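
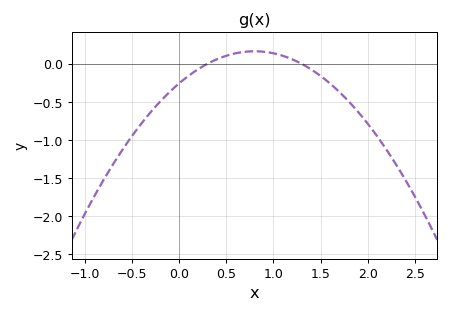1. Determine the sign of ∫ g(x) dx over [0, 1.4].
positive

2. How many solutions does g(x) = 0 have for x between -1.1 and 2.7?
2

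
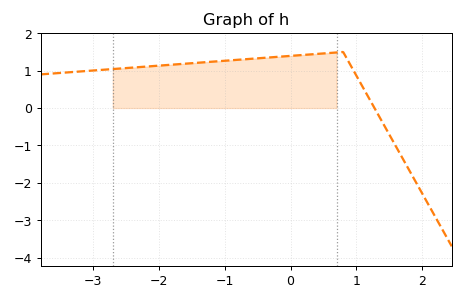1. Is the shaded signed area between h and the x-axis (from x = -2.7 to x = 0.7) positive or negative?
positive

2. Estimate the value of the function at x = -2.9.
1.02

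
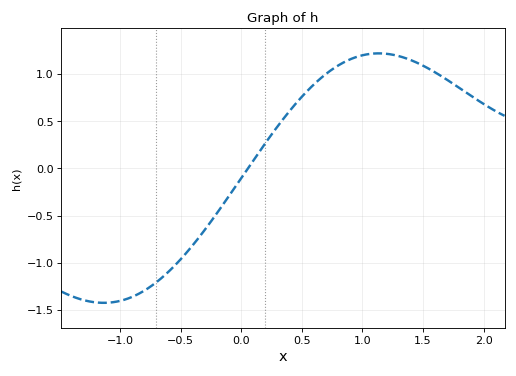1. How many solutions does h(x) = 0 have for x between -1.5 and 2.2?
1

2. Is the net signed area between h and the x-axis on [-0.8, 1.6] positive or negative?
positive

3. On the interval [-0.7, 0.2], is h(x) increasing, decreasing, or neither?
increasing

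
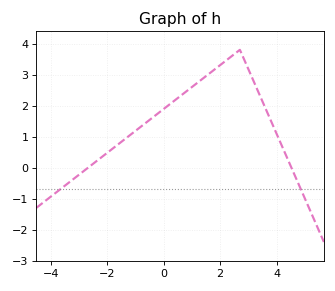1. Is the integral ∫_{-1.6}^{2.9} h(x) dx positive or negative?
positive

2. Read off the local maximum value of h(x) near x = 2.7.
3.8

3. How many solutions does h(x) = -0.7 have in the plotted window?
2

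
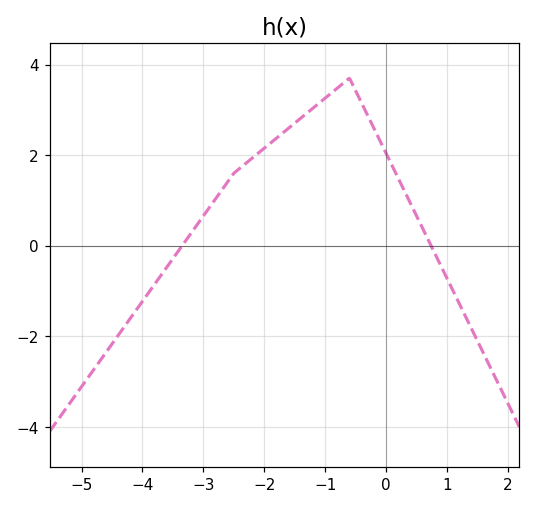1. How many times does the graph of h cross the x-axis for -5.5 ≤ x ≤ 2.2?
2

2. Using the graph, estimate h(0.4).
1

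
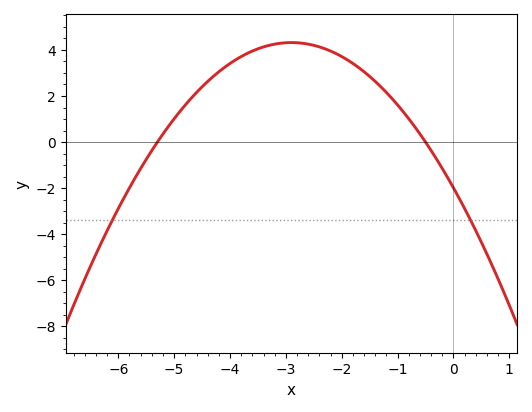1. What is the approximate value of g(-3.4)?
4.13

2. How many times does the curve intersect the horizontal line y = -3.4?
2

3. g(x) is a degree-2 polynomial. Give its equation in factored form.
y = -0.75(x + 5.3)(x + 0.5)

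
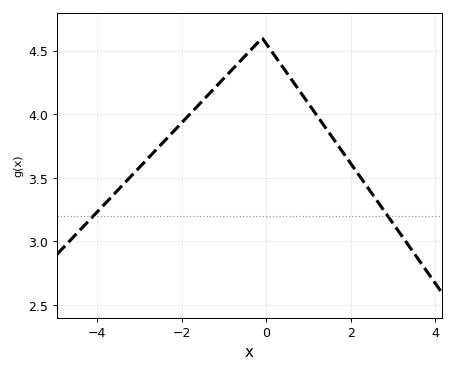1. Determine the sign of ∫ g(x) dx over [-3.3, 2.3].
positive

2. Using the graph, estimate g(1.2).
4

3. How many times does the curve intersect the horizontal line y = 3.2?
2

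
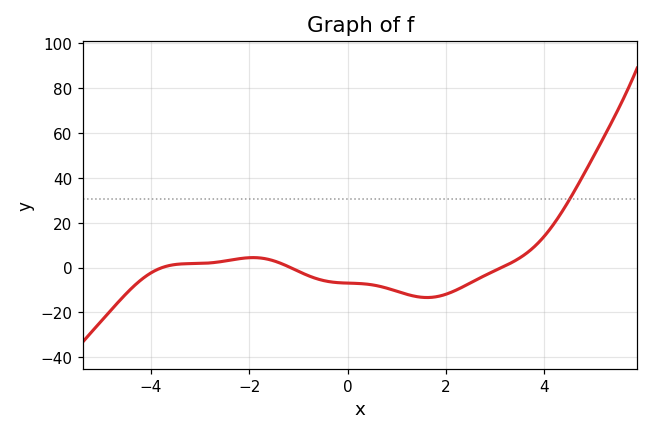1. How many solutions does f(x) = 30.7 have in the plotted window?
1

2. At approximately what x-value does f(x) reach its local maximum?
-1.93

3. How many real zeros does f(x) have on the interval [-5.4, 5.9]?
3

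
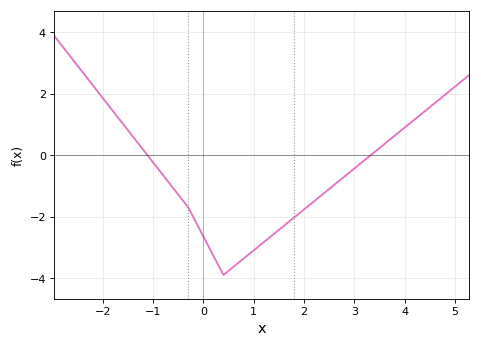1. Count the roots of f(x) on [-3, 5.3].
2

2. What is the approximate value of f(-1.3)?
0.4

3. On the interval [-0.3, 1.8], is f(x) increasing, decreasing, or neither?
neither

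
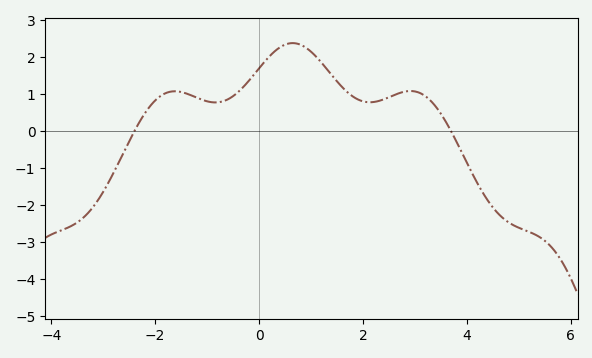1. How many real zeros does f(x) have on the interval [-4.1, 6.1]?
2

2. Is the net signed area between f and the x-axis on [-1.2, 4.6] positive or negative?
positive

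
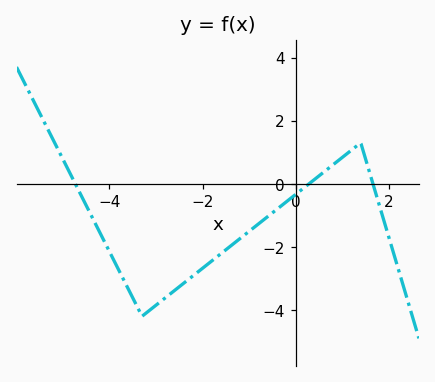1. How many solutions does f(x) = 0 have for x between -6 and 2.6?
3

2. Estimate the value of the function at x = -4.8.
0.2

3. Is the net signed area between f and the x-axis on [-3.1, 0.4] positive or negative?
negative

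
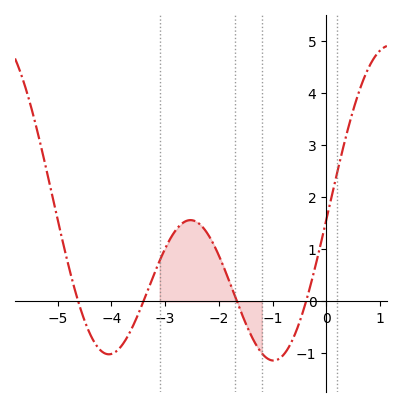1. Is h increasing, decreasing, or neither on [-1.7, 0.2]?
neither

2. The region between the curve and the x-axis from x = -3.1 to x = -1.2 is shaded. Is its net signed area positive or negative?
positive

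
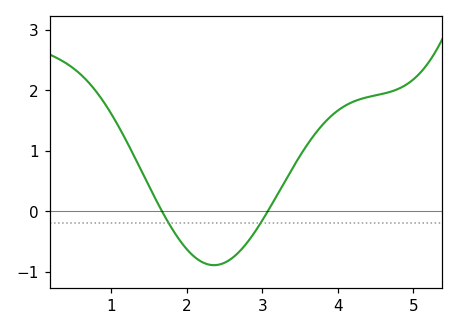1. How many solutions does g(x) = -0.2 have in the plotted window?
2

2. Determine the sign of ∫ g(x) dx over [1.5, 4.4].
positive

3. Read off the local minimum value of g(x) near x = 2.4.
-0.891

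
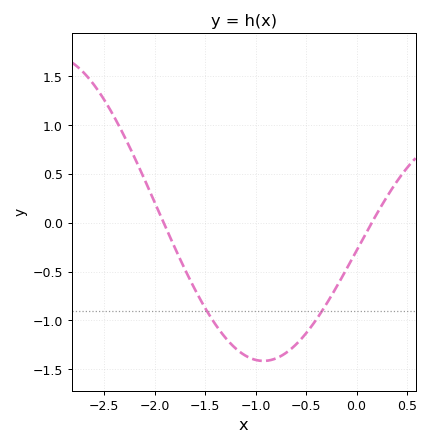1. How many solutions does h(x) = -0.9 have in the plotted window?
2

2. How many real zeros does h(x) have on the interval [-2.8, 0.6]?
2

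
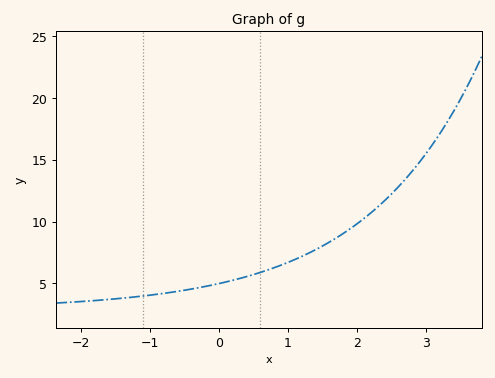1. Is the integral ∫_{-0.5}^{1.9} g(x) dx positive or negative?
positive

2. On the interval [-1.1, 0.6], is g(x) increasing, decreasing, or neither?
increasing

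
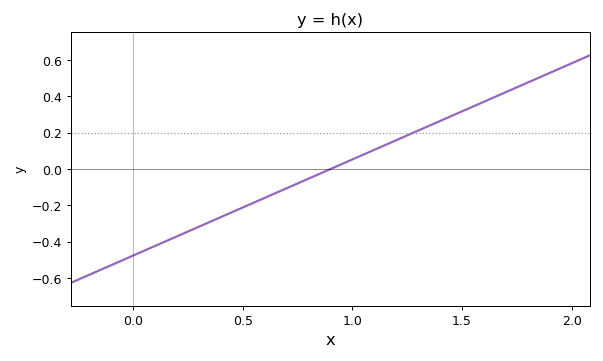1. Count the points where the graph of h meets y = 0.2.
1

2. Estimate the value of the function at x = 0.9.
0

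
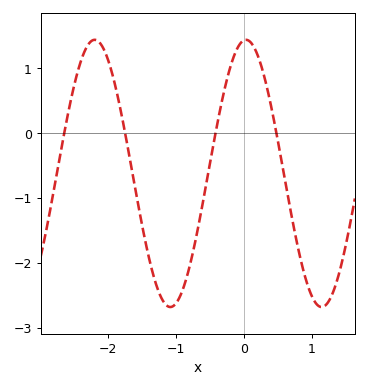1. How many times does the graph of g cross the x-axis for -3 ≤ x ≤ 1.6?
4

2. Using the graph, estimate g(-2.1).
1.4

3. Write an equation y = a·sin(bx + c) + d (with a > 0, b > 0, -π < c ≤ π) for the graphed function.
y = 2.06sin(2.8x + 1.5) - 0.62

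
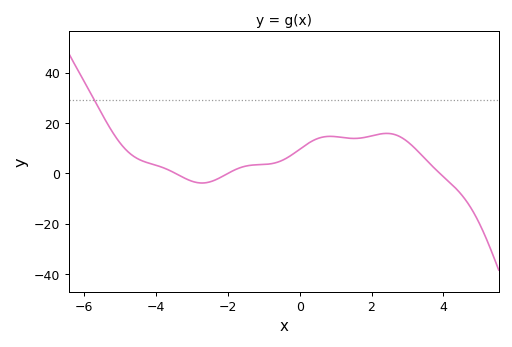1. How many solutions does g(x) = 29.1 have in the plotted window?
1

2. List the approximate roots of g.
-3.4, -2, 4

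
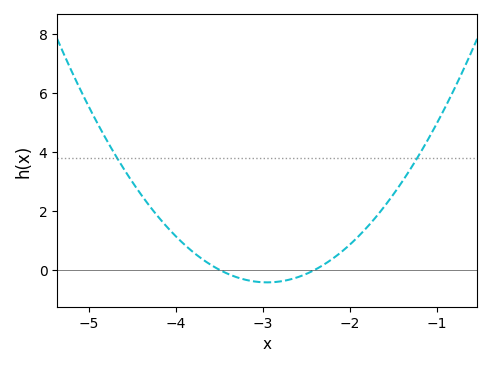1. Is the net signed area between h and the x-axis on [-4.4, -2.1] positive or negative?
positive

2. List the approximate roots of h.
-3.5, -2.4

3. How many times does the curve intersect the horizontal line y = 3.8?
2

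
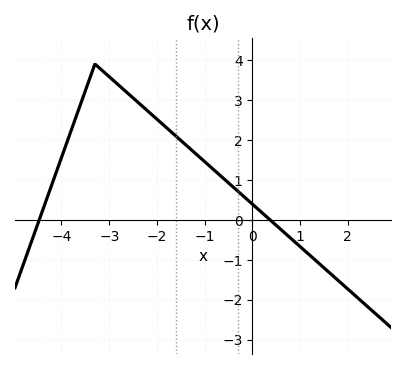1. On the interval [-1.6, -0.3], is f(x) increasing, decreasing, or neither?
decreasing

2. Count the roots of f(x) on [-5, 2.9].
2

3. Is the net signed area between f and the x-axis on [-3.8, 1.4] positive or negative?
positive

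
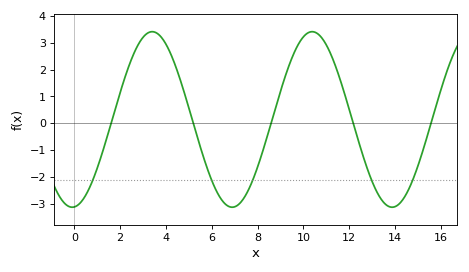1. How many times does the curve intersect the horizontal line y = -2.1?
5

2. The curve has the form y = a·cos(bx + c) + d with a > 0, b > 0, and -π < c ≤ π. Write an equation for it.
y = 3.27cos(0.9x - 3.1) + 0.14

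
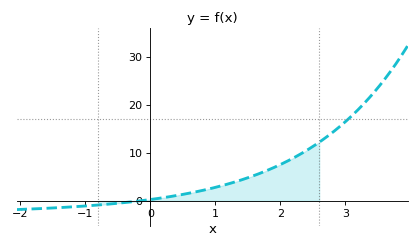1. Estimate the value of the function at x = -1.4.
-1.43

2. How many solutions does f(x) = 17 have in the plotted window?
1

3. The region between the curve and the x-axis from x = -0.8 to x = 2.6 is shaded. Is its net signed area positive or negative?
positive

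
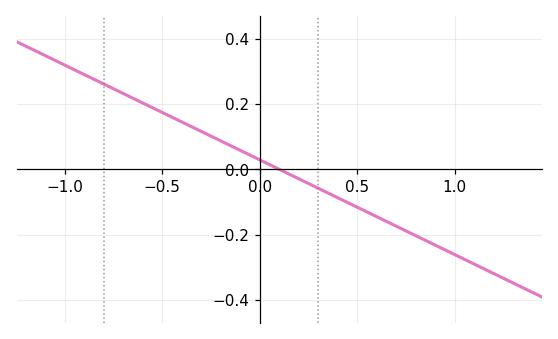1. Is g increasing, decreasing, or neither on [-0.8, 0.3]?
decreasing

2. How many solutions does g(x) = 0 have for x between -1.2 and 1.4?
1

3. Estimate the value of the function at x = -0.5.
0.174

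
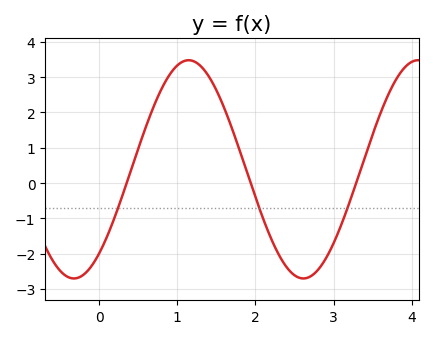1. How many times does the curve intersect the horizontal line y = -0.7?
3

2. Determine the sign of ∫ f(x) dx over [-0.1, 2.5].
positive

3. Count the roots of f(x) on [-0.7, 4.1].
3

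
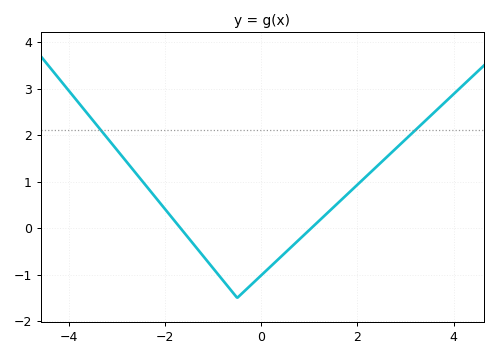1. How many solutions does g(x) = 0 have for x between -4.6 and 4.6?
2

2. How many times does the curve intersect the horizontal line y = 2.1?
2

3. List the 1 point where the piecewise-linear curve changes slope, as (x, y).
(-0.5, -1.5)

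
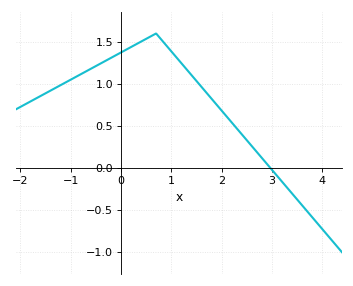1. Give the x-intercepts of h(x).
3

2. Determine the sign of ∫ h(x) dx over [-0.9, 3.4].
positive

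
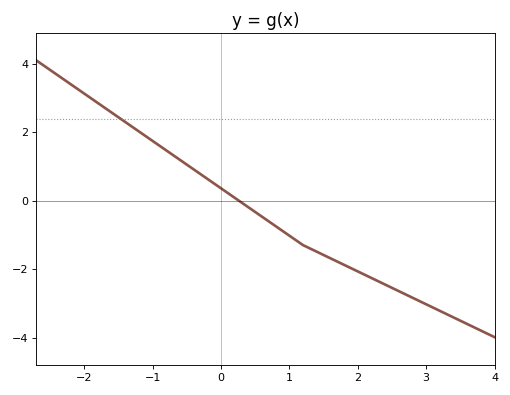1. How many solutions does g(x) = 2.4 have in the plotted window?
1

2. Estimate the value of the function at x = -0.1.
0.499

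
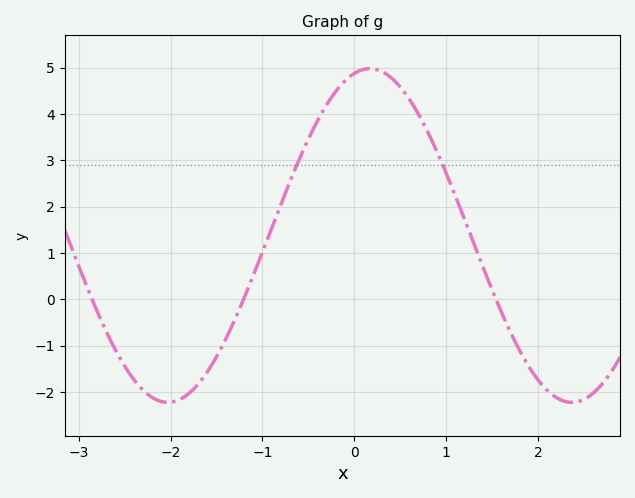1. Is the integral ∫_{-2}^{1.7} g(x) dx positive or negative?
positive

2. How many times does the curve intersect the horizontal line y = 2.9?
2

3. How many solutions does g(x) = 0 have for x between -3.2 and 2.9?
3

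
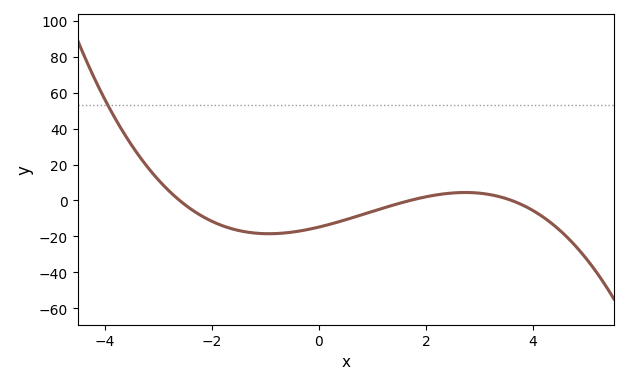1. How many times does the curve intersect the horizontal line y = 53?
1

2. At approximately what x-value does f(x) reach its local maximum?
2.8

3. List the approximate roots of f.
-2.6, 1.8, 3.6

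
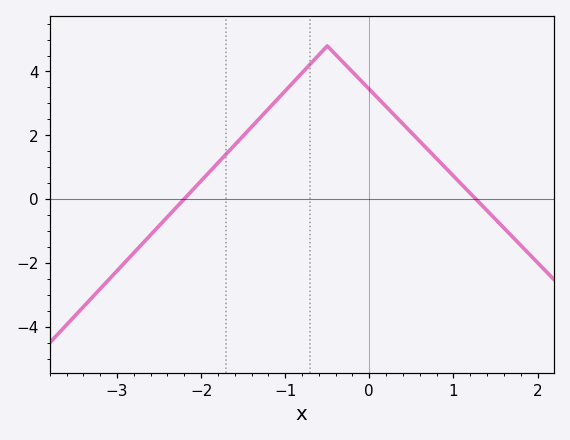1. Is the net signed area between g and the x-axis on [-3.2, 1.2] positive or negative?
positive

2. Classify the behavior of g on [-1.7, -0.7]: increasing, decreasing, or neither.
increasing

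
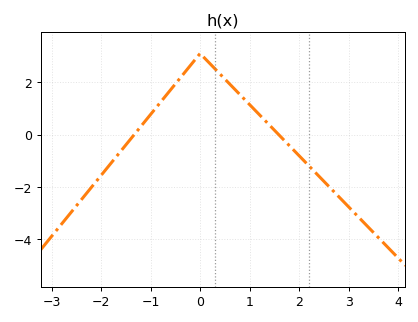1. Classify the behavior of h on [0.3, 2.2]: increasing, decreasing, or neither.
decreasing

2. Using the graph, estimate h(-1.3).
0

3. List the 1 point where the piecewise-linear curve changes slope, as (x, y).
(0, 3.1)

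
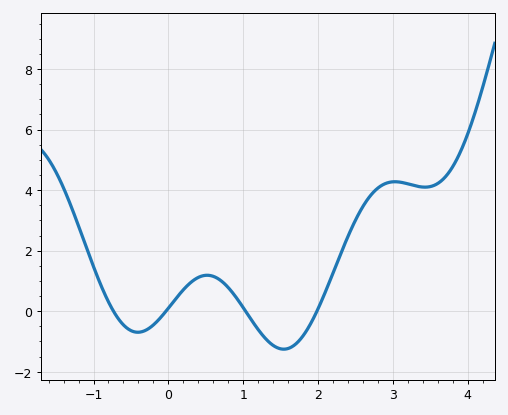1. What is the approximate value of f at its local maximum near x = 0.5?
1.19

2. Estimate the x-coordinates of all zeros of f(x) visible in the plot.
-0.733, -0.032, 1.03, 1.99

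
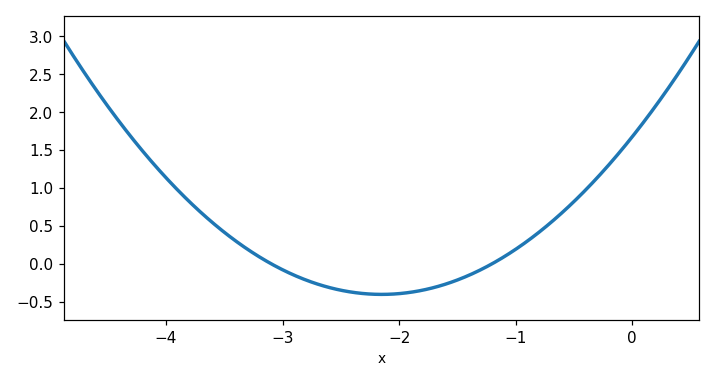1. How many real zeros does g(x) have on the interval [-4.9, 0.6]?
2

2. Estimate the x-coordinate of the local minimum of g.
-2.15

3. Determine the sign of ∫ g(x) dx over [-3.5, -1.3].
negative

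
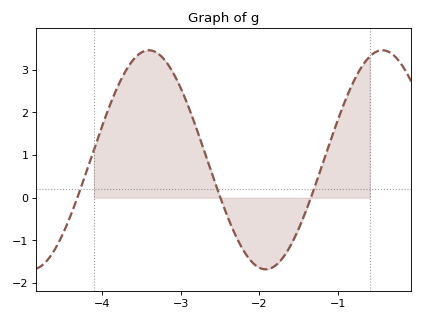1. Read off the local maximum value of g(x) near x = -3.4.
3.5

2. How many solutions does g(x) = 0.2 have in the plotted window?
3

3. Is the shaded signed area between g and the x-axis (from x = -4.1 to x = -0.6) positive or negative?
positive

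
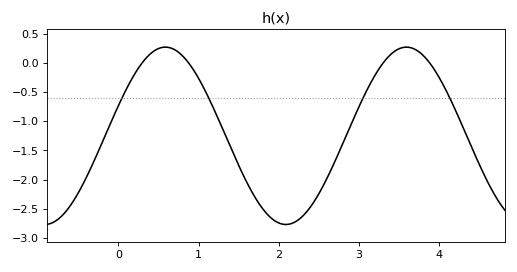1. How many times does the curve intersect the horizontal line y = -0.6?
4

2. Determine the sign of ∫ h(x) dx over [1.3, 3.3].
negative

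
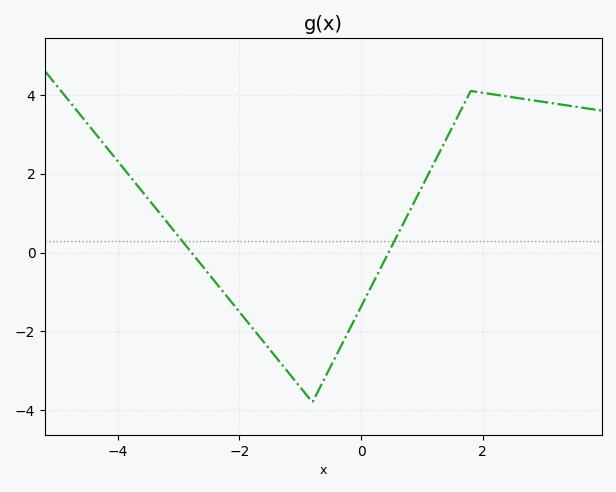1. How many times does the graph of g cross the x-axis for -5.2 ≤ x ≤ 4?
2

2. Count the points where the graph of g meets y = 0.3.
2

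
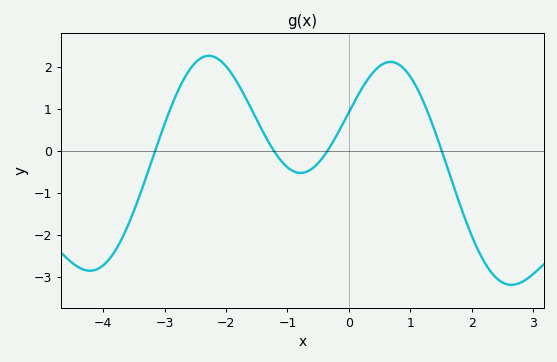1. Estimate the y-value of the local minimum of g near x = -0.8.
-0.52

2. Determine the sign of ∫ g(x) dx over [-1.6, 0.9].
positive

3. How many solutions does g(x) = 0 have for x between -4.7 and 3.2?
4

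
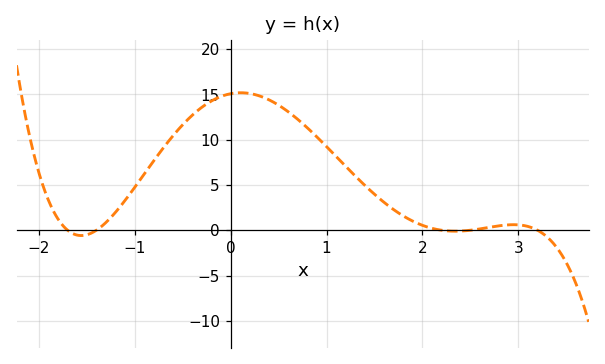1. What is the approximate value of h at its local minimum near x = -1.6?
-0.5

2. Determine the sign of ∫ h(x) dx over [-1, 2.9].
positive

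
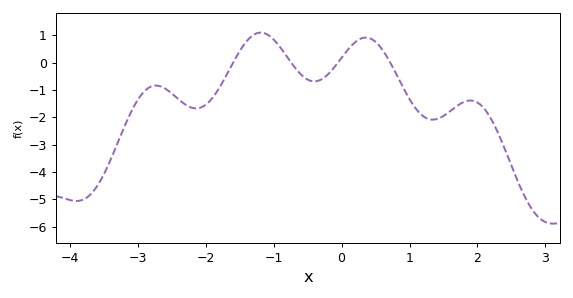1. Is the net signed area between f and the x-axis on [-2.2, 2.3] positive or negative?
negative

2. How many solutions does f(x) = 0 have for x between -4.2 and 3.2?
4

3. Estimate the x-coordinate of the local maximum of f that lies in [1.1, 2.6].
1.9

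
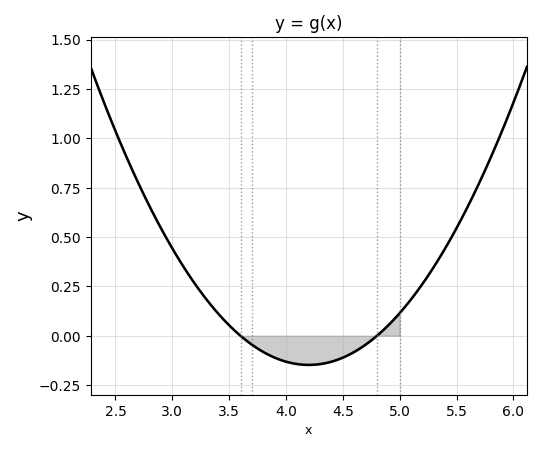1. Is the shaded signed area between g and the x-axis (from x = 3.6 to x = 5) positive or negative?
negative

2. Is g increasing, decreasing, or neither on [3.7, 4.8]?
neither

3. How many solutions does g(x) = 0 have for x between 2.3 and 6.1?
2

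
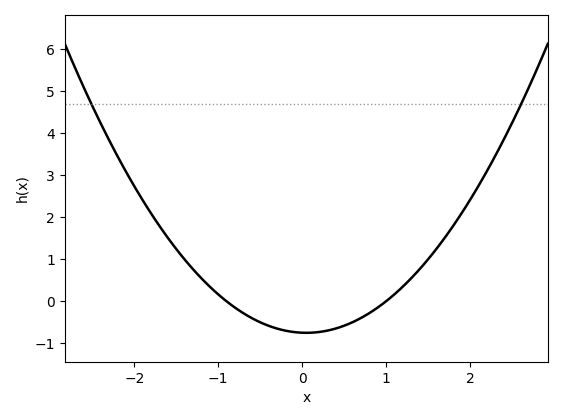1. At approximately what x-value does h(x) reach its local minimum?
0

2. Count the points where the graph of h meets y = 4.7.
2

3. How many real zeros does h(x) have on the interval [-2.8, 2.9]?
2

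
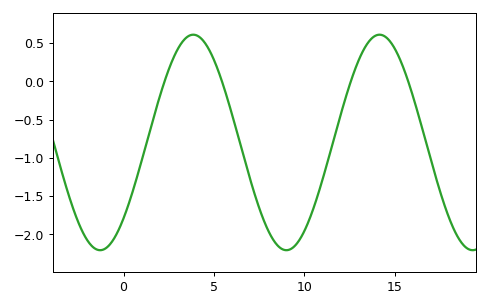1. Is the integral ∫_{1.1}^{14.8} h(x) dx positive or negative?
negative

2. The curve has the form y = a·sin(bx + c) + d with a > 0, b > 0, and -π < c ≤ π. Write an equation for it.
y = 1.41sin(0.61x - 0.78) - 0.8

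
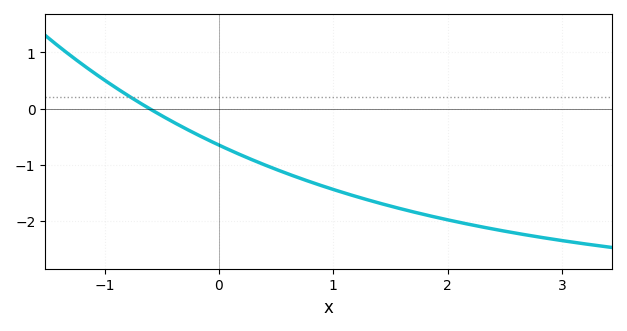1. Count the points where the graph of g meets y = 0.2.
1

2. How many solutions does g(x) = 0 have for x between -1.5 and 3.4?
1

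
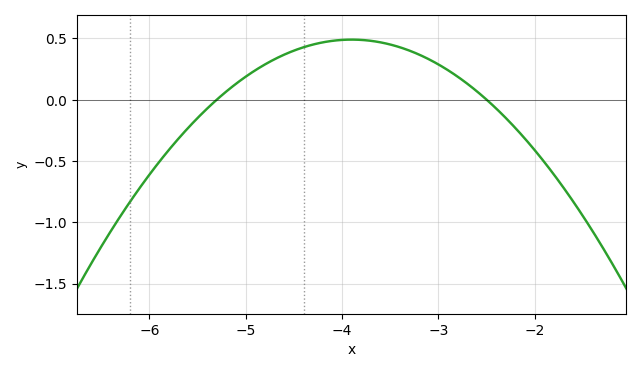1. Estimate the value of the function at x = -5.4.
-0.05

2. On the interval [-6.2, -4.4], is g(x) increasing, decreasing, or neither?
increasing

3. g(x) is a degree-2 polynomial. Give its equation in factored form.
y = -0.25(x + 5.3)(x + 2.5)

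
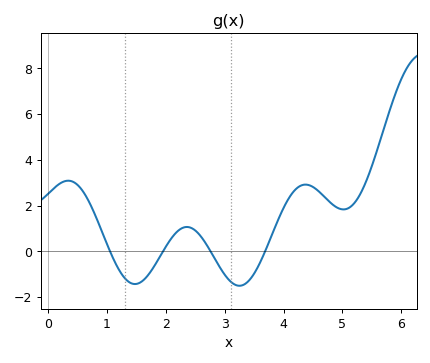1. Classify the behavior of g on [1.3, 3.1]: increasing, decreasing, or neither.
neither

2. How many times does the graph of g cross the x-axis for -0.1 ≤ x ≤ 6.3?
4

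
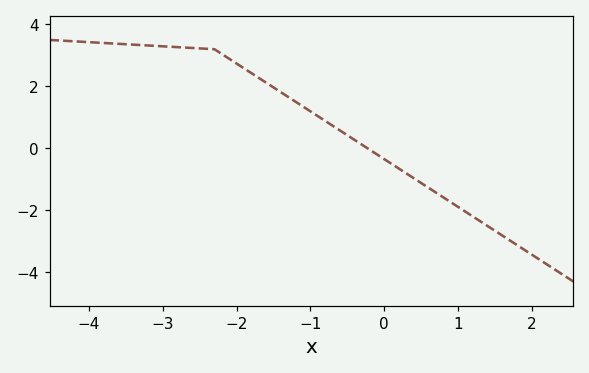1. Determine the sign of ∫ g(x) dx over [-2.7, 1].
positive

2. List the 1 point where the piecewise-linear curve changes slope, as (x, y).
(-2.3, 3.2)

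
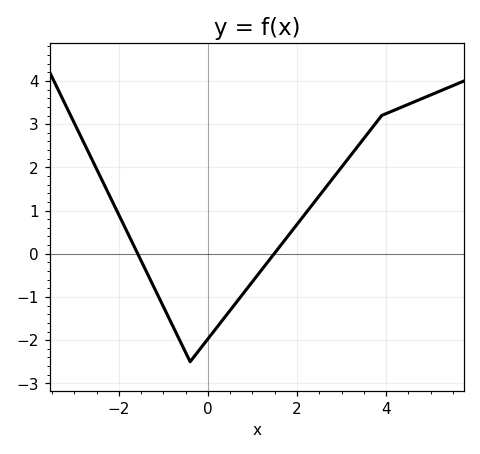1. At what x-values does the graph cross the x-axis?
-1.58, 1.49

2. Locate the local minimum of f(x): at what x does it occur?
-0.399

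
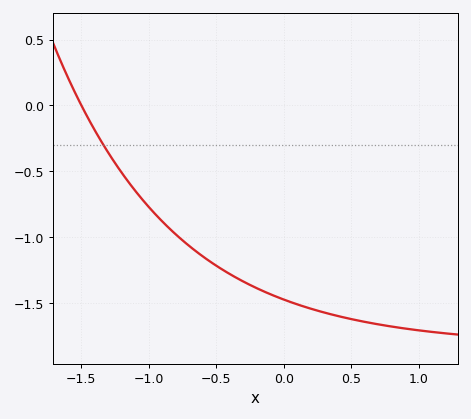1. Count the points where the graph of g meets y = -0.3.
1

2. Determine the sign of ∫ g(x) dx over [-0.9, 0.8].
negative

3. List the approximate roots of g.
-1.5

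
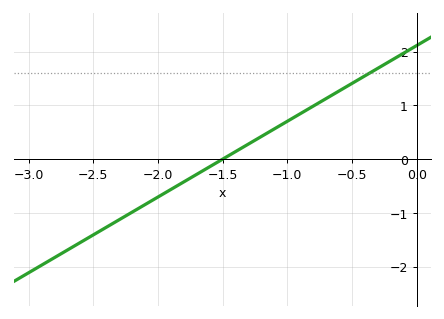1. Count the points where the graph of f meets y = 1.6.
1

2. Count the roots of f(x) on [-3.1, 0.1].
1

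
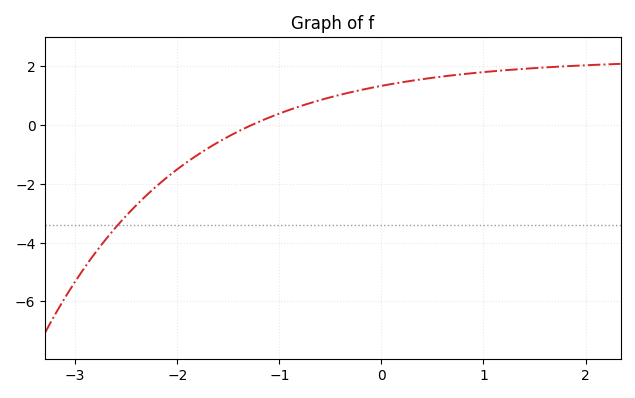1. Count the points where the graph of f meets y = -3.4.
1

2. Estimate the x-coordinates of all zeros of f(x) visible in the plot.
-1.27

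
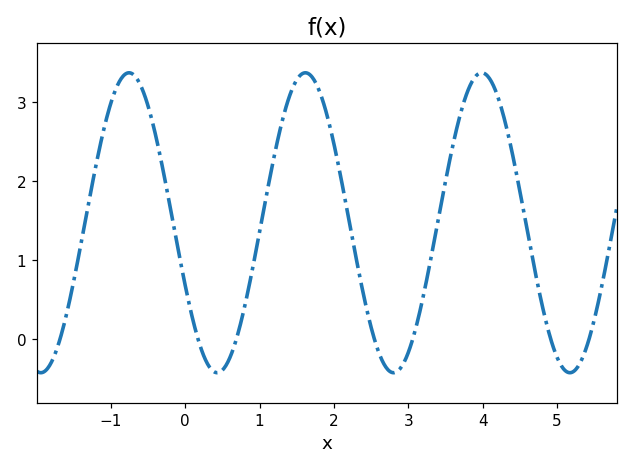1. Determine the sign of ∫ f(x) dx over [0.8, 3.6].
positive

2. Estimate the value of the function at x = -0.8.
3.36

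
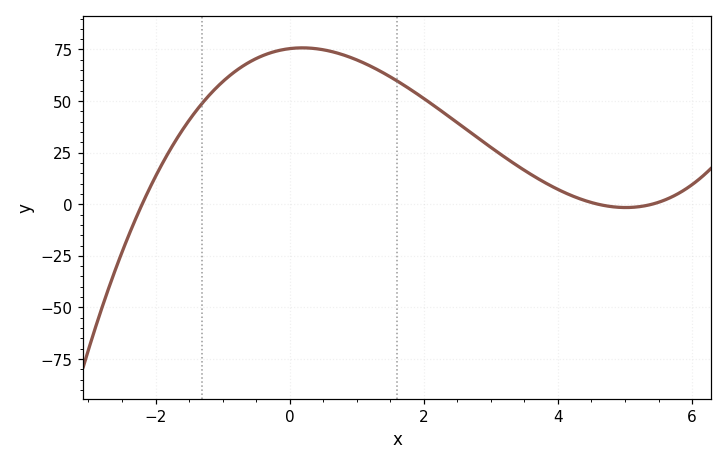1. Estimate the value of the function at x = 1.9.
53.5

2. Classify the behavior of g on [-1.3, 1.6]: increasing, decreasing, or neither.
neither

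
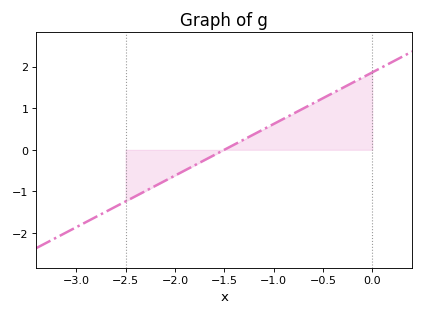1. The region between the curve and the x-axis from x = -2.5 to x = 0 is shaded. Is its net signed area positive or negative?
positive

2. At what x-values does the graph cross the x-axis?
-1.5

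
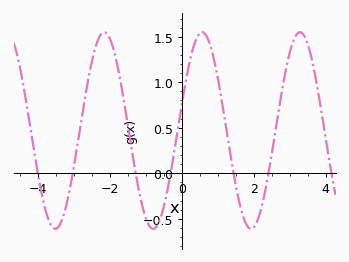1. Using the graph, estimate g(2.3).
-0.25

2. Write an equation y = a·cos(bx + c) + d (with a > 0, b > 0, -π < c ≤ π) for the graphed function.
y = 1.08cos(2.3x - 1.3) + 0.47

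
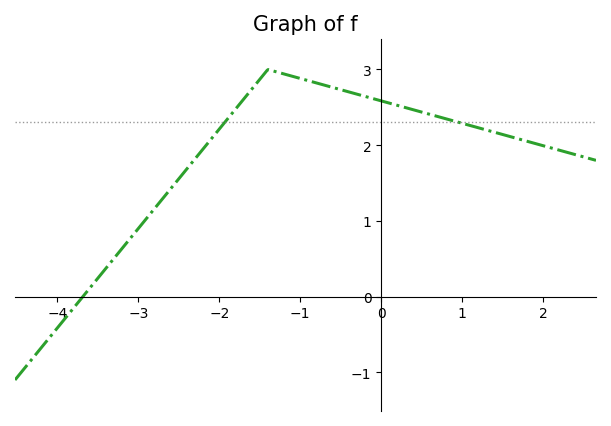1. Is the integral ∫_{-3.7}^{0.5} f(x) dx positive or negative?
positive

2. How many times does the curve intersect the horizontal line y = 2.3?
2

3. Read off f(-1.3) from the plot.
3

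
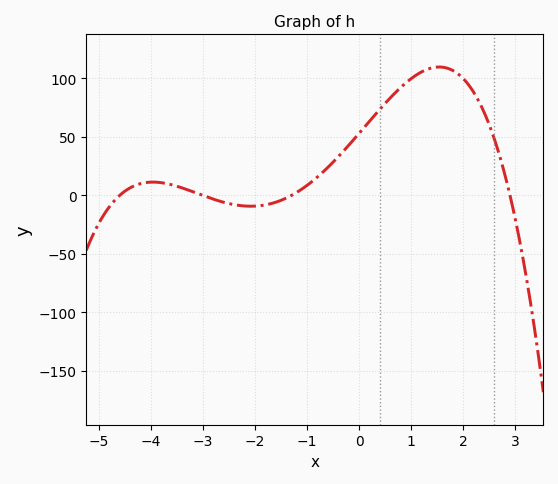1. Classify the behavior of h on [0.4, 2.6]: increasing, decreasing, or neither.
neither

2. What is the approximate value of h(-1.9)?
-8.72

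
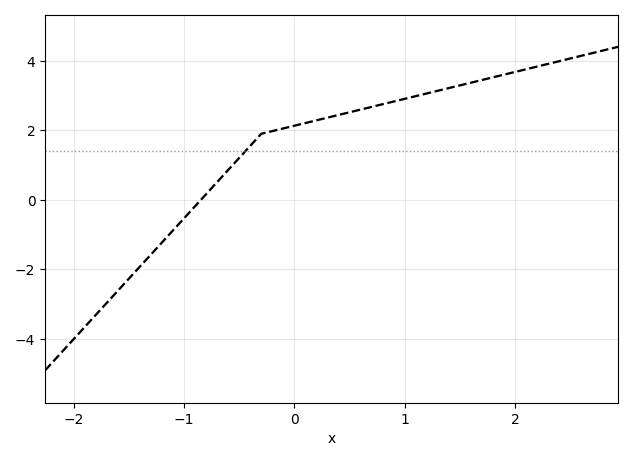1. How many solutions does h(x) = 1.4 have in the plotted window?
1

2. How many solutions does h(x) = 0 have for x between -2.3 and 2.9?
1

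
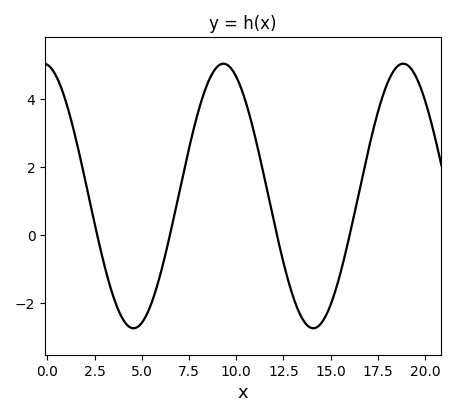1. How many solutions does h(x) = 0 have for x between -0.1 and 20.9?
4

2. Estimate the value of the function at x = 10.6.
3.74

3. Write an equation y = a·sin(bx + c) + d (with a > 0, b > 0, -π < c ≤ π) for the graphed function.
y = 3.89sin(0.66x + 1.7) + 1.15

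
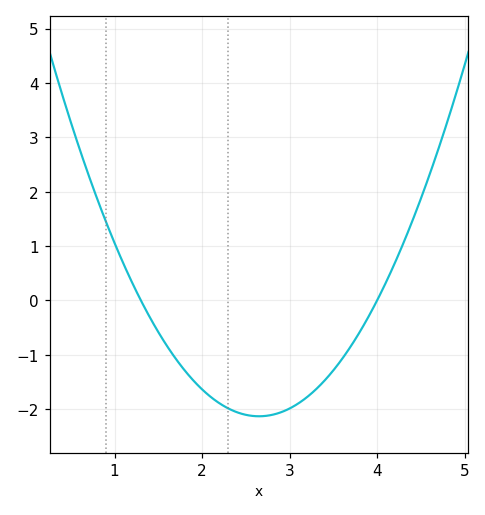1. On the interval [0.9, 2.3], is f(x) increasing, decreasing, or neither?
decreasing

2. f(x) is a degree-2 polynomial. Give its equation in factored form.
y = 1.17(x - 1.3)(x - 4)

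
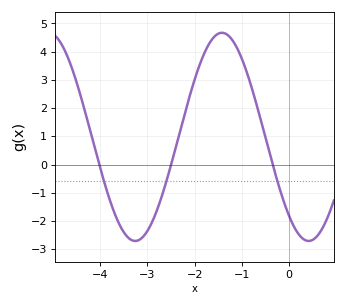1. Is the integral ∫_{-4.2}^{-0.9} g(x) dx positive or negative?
positive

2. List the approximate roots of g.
-4.02, -2.5, -0.346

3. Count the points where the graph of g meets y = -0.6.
3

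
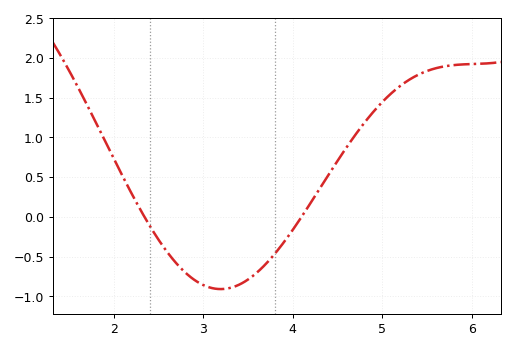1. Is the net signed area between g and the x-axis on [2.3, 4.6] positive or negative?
negative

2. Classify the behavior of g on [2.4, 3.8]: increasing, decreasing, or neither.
neither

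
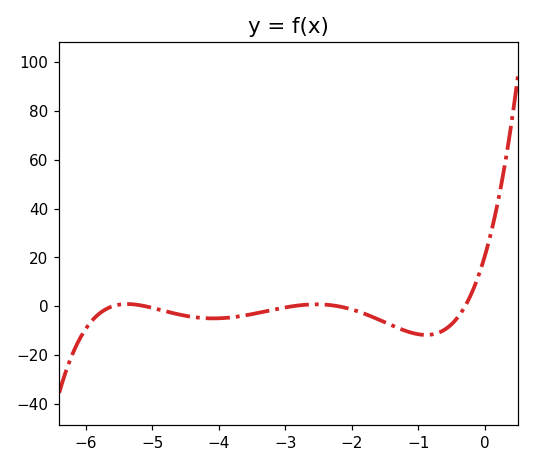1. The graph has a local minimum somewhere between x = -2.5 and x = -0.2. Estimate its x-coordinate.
-0.887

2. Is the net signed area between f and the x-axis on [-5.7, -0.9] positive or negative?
negative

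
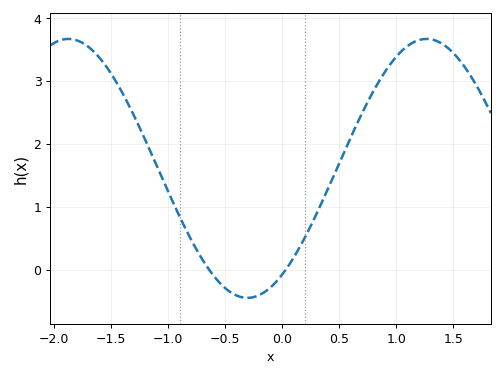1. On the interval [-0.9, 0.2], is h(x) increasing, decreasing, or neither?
neither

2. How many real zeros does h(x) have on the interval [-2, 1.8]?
2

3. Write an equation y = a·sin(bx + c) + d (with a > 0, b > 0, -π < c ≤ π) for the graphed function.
y = 2.06sin(2x - 0.96) + 1.61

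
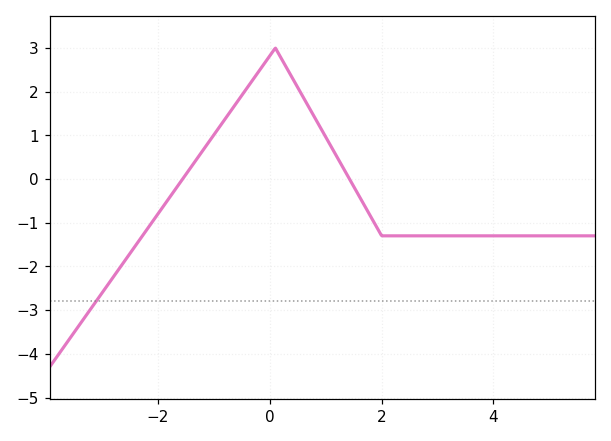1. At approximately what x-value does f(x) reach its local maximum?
0.102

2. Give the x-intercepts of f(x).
-1.56, 1.43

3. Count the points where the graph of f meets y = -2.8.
1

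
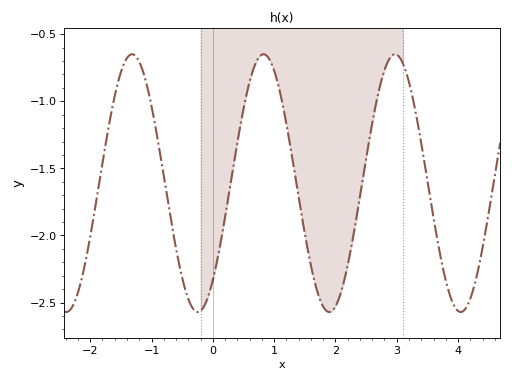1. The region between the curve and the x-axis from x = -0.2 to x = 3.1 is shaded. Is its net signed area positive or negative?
negative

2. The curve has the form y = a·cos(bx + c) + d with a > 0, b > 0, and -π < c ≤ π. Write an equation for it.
y = 0.96cos(2.93x - 2.42) - 1.61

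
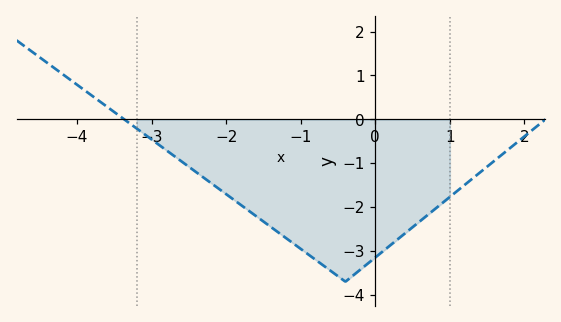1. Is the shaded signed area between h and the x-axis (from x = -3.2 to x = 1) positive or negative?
negative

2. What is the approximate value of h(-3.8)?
0.54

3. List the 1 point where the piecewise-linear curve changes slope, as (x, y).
(-0.4, -3.7)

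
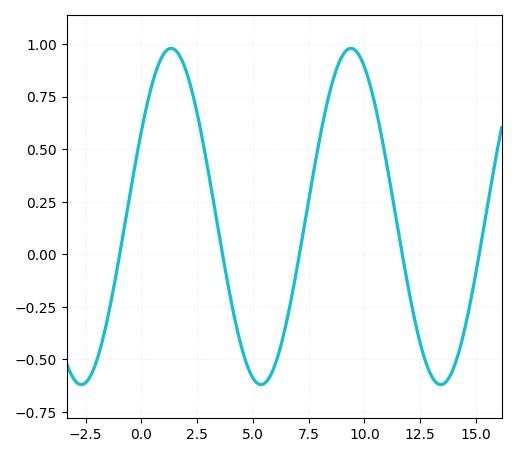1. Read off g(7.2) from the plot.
0.06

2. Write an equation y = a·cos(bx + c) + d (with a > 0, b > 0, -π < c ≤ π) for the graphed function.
y = 0.8cos(0.78x - 1) + 0.18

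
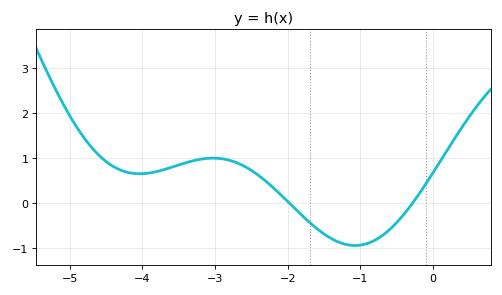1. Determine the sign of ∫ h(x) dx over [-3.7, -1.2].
positive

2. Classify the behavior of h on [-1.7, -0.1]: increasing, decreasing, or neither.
neither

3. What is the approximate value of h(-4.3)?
0.734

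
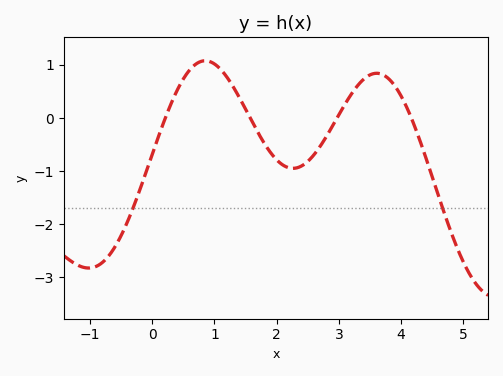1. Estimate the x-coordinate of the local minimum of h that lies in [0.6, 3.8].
2.3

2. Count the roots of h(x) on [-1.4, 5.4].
4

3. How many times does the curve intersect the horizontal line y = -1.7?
2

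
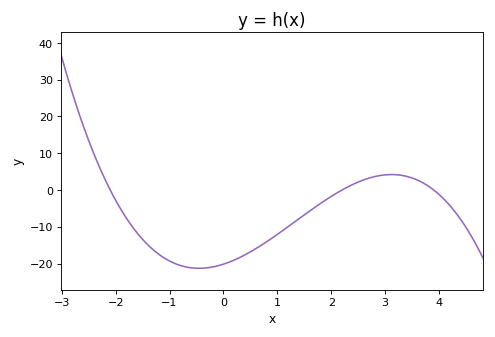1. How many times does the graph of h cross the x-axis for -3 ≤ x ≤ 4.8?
3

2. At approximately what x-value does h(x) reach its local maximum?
3.12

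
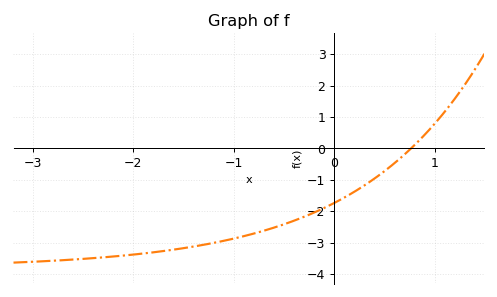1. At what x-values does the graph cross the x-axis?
0.8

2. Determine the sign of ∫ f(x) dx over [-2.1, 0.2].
negative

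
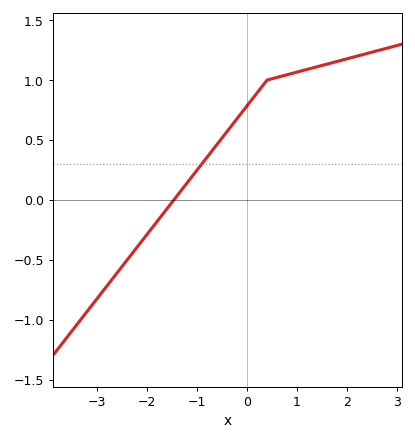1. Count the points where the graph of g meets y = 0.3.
1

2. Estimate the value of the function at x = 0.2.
0.893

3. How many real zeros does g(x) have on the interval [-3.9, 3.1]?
1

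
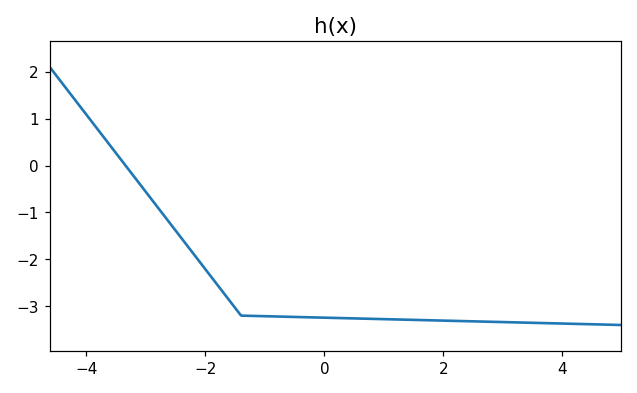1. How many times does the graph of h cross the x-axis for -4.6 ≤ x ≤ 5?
1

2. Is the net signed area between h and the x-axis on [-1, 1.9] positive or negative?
negative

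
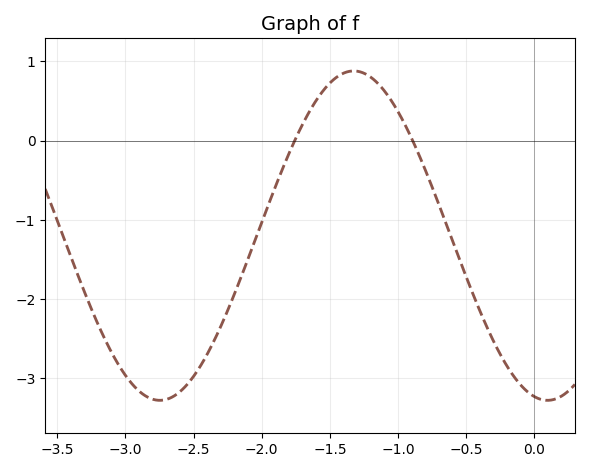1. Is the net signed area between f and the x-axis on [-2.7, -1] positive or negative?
negative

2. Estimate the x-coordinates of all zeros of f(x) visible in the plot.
-1.8, -0.9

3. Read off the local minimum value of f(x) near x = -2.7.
-3.3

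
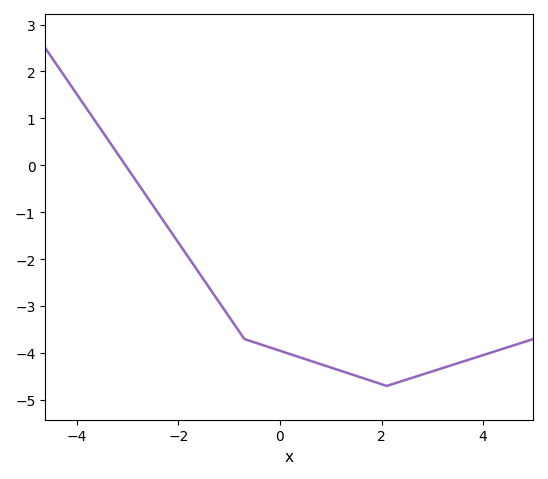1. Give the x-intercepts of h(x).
-3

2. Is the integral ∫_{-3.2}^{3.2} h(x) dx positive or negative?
negative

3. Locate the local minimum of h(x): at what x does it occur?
2.2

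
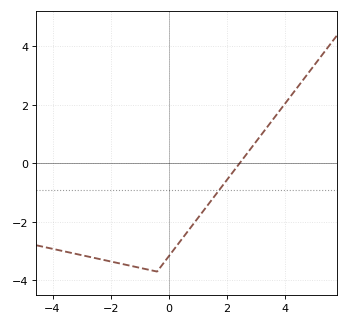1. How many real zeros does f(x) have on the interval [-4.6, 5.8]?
1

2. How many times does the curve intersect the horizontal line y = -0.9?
1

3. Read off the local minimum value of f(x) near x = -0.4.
-3.6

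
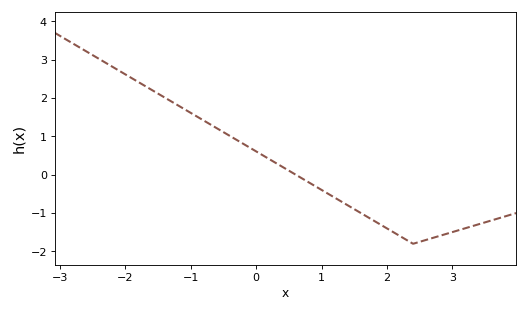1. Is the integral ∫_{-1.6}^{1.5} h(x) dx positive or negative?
positive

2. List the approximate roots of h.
0.607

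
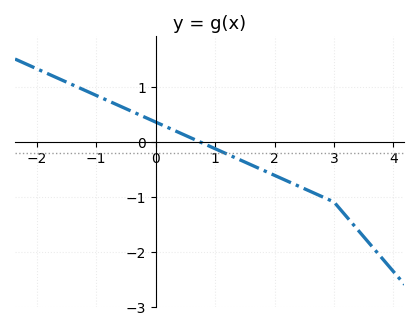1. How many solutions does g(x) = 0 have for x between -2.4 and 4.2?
1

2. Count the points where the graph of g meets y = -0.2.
1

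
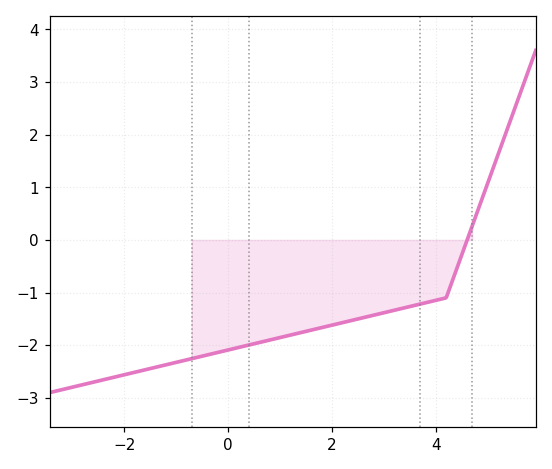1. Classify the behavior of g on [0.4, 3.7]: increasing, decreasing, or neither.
increasing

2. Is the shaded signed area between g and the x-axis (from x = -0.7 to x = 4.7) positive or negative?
negative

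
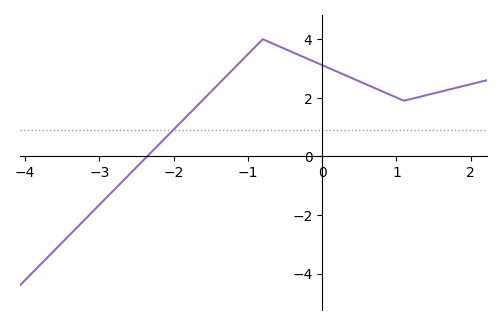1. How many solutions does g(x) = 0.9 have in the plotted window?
1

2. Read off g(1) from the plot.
2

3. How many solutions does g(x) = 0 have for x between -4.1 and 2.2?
1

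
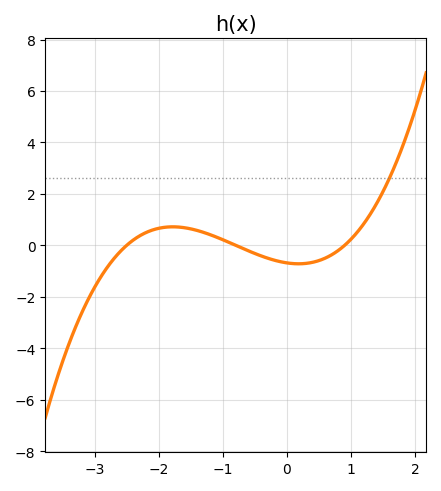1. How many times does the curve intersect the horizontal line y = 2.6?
1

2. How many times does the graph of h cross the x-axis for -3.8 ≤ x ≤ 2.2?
3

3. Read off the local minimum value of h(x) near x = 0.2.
-0.719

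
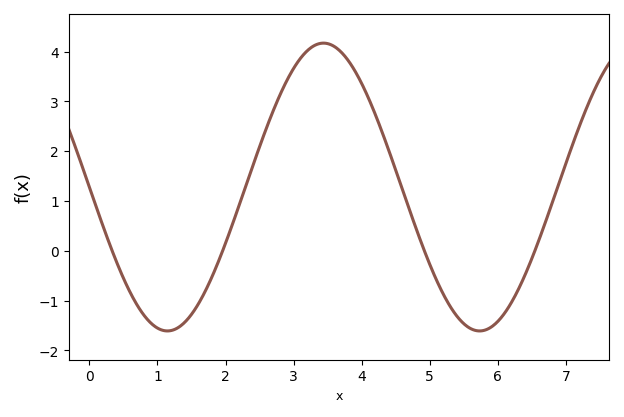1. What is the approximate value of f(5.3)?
-1.1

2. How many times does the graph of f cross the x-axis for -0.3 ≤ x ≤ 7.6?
4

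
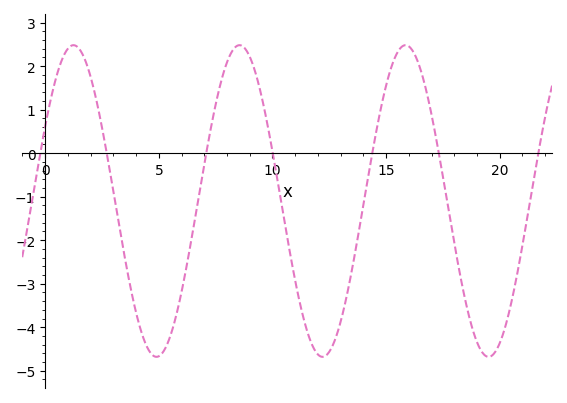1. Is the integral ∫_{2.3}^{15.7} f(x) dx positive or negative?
negative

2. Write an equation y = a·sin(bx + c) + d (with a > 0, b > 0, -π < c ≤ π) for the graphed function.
y = 3.58sin(0.86x + 0.5) - 1.1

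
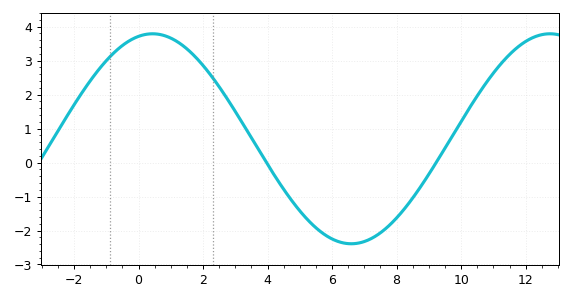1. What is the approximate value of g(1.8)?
3.1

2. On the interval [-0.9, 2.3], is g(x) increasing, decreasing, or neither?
neither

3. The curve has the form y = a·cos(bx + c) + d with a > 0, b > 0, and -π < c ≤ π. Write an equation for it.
y = 3.09cos(0.51x - 0.22) + 0.7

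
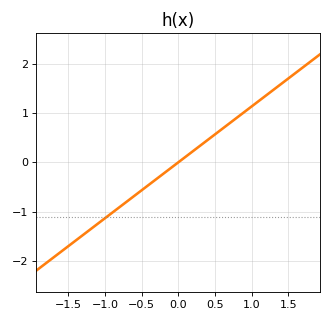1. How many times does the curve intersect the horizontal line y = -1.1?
1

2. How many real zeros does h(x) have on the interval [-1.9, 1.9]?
1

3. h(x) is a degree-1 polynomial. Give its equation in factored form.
y = 1.13(x - 0)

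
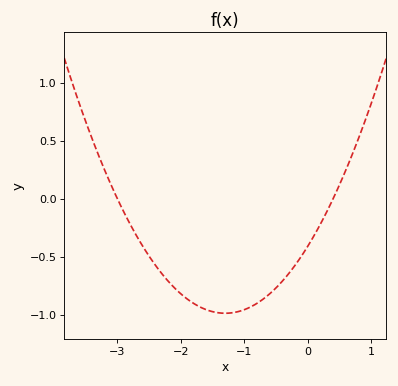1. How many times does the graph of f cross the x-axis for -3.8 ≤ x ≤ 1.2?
2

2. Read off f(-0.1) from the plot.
-0.5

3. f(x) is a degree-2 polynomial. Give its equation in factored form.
y = 0.34(x + 3)(x - 0.4)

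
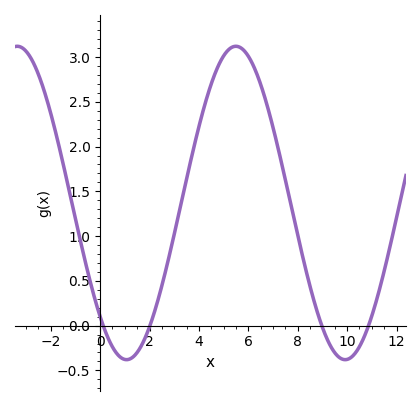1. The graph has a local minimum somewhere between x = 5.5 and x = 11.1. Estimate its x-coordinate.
9.92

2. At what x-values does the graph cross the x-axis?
0.125, 2.02, 8.97, 10.9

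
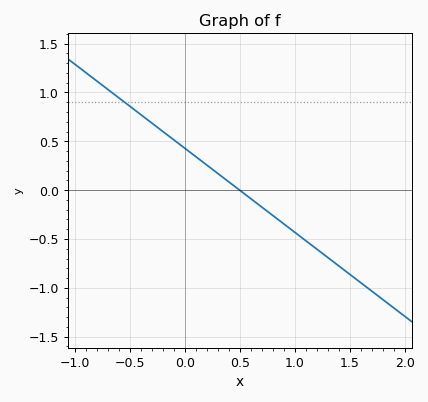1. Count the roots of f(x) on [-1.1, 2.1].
1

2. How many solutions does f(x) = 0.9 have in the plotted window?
1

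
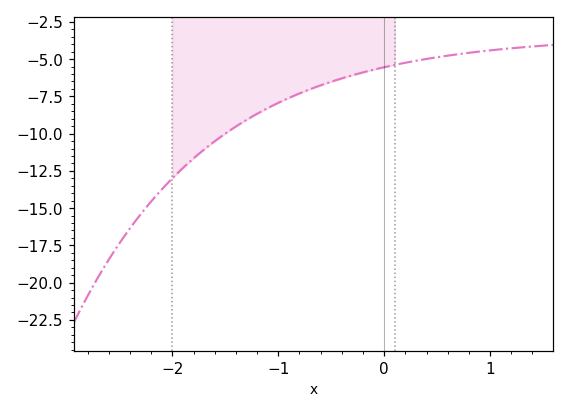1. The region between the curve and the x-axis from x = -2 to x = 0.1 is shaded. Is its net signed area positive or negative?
negative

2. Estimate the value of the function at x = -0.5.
-6.51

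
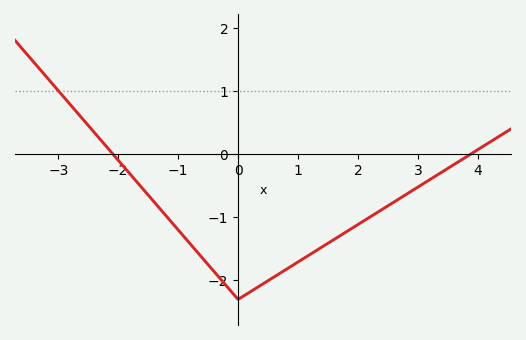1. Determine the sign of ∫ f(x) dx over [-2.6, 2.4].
negative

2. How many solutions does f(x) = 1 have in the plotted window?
1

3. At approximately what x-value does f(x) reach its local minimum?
0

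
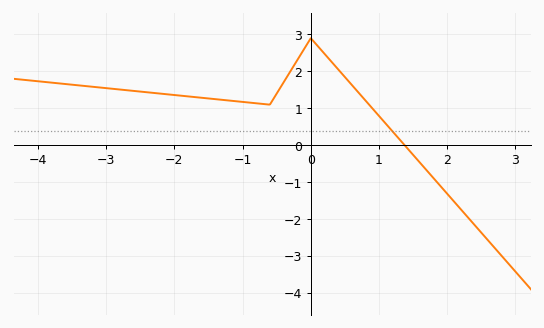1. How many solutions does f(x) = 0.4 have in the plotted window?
1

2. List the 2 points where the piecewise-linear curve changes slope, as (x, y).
(-0.6, 1.1); (0, 2.9)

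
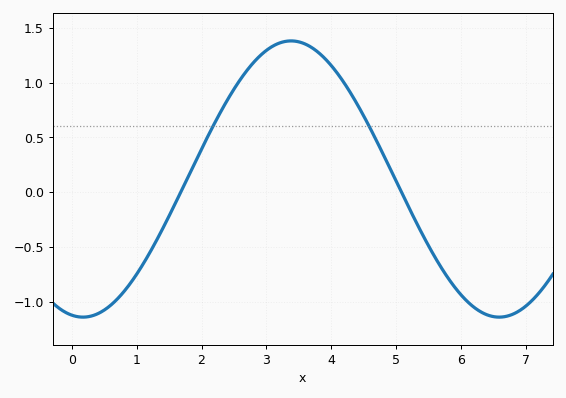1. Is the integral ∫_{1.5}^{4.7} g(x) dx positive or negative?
positive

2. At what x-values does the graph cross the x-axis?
1.6, 5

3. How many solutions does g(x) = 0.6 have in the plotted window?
2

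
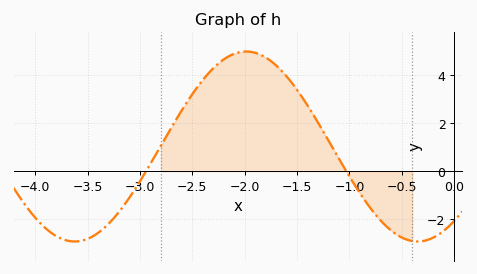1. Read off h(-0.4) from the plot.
-2.9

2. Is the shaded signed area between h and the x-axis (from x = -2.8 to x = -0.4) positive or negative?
positive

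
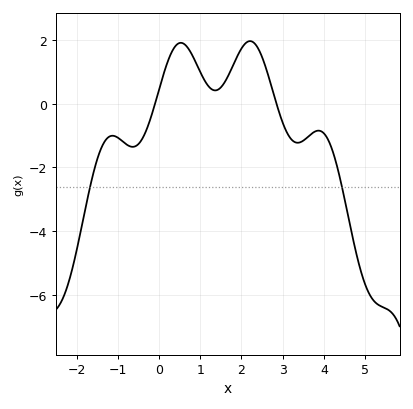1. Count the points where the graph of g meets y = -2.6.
2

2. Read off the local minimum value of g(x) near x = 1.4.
0.4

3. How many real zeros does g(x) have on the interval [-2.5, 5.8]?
2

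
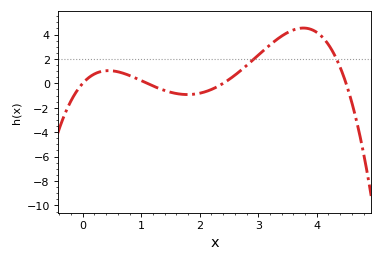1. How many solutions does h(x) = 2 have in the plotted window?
2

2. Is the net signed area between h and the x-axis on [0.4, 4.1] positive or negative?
positive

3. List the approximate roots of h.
0, 1.1, 2.4, 4.5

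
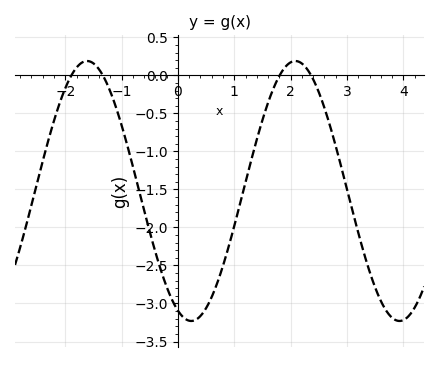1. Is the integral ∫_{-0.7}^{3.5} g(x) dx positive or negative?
negative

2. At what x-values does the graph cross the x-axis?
-1.9, -1.3, 1.8, 2.4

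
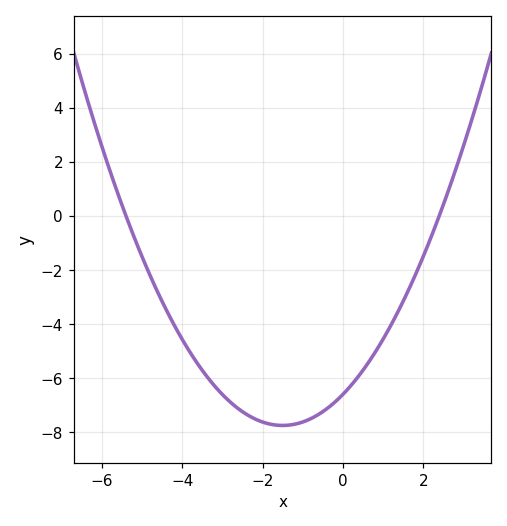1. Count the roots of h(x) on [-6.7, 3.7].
2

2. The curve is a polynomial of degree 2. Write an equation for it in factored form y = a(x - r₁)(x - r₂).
y = 0.51(x + 5.4)(x - 2.4)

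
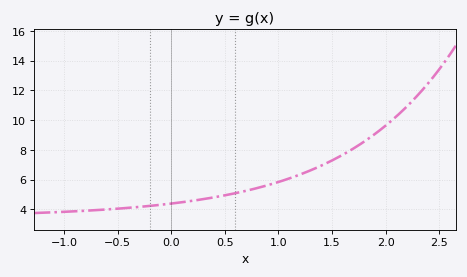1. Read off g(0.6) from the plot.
5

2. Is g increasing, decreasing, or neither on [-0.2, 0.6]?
increasing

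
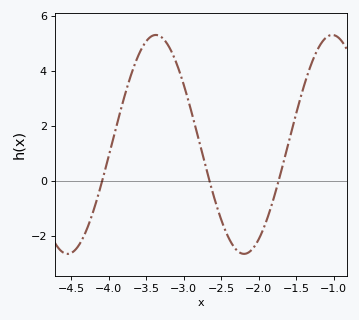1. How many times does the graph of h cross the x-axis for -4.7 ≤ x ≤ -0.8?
3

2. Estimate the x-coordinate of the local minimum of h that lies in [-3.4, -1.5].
-2.2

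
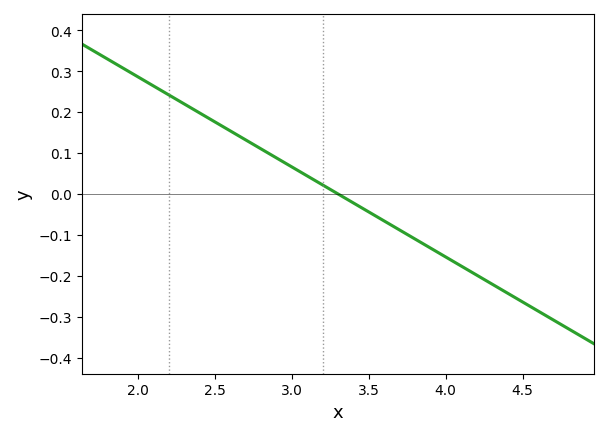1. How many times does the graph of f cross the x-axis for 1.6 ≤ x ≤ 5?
1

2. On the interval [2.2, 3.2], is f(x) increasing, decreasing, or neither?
decreasing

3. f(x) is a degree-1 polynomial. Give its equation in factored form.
y = -0.22(x - 3.3)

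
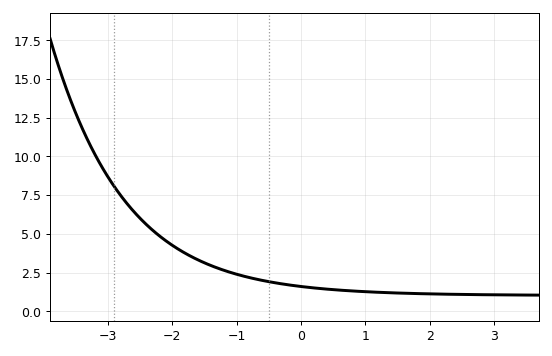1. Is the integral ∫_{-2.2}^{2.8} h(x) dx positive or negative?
positive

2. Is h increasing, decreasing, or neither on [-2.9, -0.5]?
decreasing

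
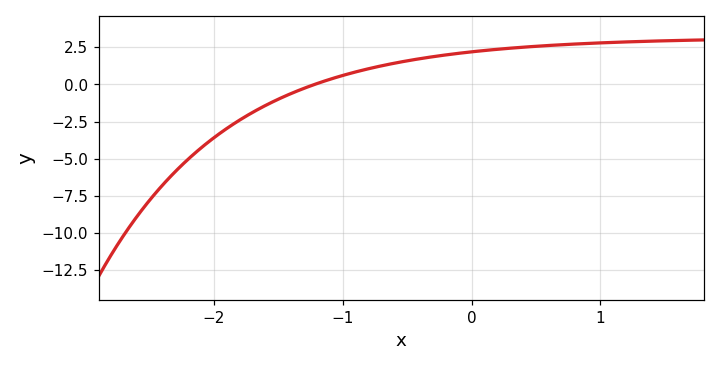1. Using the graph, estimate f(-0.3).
1.8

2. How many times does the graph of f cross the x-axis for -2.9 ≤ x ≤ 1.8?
1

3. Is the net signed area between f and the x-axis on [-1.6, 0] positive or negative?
positive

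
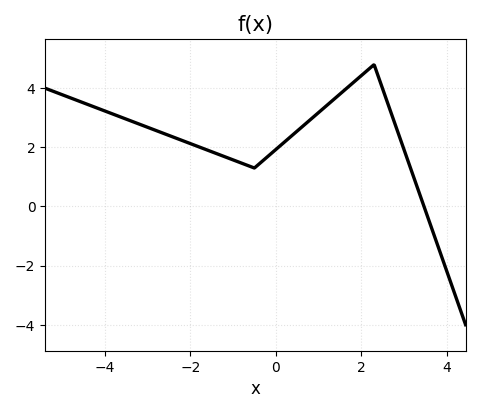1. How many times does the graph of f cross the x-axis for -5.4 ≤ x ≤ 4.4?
1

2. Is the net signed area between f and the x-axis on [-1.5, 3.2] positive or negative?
positive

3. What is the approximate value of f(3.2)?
1.2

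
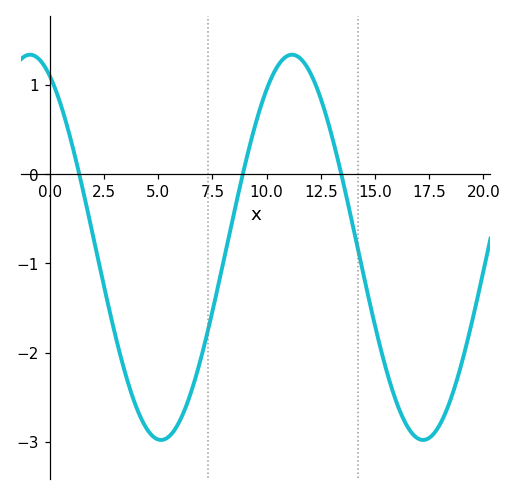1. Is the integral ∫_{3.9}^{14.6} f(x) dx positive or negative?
negative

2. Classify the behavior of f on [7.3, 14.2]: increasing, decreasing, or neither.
neither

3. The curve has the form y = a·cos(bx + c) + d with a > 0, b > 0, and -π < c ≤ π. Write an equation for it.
y = 2.16cos(0.52x + 0.47) - 0.82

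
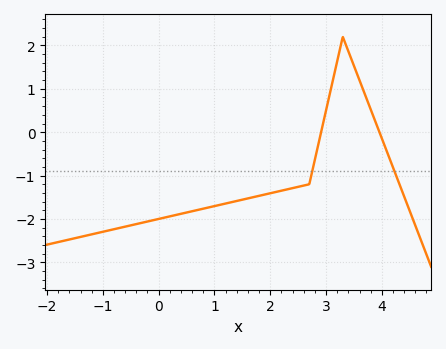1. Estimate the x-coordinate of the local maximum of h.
3.3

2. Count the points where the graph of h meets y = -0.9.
2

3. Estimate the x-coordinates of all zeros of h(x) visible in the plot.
2.9, 4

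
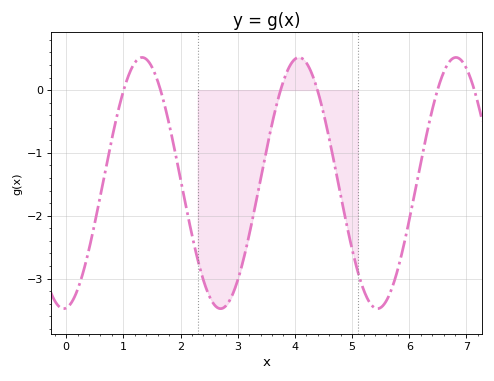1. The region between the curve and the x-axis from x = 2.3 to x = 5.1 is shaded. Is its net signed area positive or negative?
negative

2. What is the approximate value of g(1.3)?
0.516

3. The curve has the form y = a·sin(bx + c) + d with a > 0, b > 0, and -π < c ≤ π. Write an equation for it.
y = 2sin(2.29x - 1.47) - 1.48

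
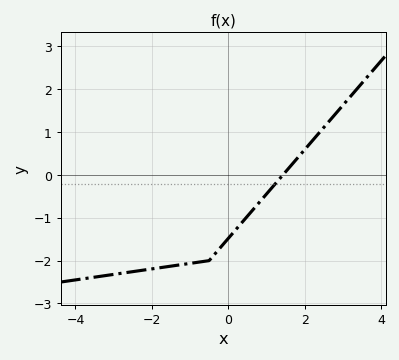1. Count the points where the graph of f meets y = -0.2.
1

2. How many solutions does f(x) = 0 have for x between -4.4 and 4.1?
1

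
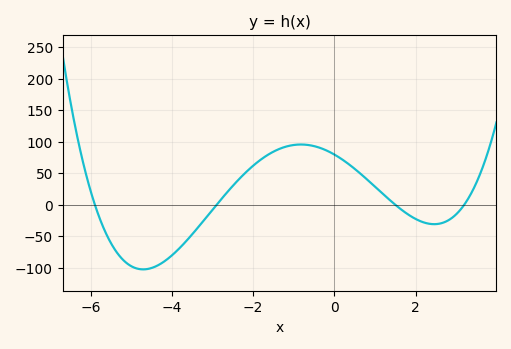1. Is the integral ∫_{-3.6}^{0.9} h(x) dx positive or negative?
positive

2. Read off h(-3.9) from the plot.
-75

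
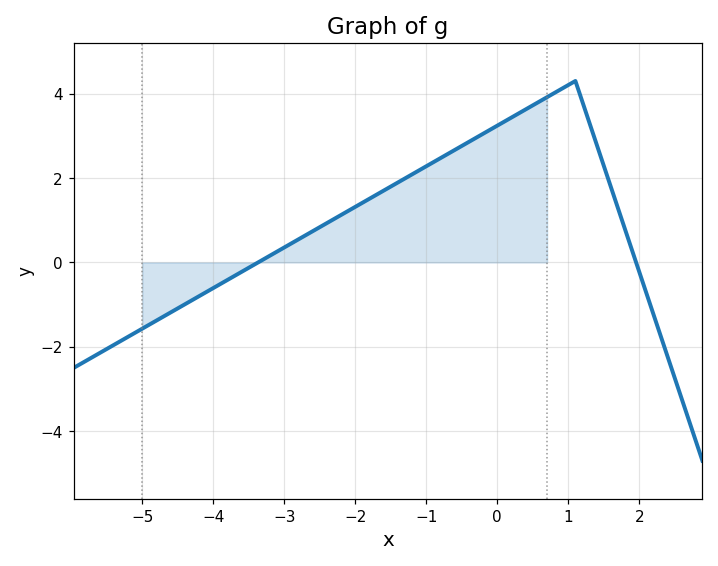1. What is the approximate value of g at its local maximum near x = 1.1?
4.3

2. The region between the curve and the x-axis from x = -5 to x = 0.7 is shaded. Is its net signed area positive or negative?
positive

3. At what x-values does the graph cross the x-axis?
-3.37, 1.95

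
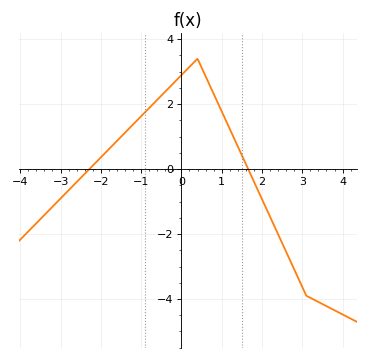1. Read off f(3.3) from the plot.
-4.03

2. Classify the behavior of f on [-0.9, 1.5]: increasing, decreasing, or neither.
neither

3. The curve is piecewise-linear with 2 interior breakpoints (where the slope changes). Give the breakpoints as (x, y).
(0.4, 3.4); (3.1, -3.9)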